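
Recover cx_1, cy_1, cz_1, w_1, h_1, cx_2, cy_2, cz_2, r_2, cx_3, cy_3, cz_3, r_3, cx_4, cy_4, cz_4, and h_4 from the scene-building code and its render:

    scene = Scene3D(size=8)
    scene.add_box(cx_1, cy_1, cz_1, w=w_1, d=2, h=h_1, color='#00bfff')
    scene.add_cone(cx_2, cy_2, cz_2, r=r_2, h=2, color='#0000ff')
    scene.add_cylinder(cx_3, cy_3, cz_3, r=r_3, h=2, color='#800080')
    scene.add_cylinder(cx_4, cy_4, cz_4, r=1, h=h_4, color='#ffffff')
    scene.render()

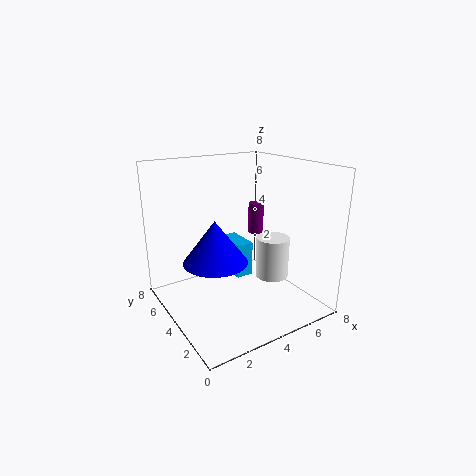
cx_1 = 4
cy_1 = 4
cz_1 = 1.5
w_1 = 1
h_1 = 2
cx_2 = 1.5
cy_2 = 2
cz_2 = 4
r_2 = 1.5
cx_3 = 7
cy_3 = 6.5
cz_3 = 3
r_3 = 0.5
cx_4 = 6.5
cy_4 = 4
cz_4 = 1
h_4 = 2.5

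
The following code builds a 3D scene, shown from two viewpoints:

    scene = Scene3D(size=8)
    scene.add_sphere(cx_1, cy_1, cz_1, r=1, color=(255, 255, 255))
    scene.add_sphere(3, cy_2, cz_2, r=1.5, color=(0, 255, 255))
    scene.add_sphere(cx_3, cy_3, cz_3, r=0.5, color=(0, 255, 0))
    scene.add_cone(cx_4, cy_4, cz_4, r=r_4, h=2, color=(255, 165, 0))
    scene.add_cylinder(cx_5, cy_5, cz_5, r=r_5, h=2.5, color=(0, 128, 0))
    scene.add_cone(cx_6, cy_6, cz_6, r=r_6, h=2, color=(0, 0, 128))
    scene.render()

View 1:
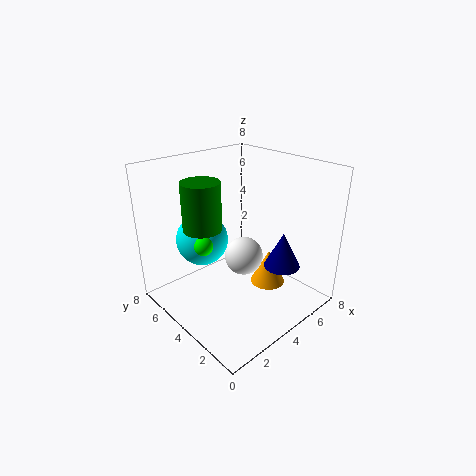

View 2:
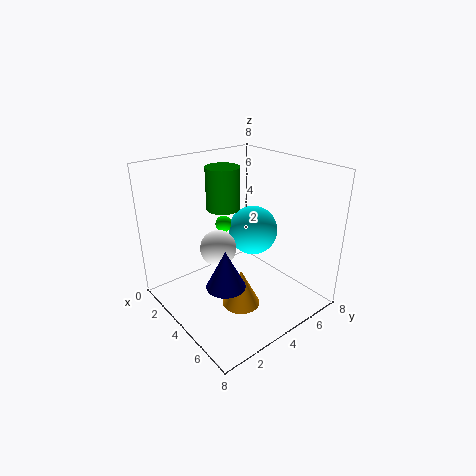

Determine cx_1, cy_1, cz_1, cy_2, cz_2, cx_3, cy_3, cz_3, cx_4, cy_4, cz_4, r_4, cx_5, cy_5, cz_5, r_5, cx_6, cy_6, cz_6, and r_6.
cx_1 = 3.5; cy_1 = 3; cz_1 = 3.5; cy_2 = 6; cz_2 = 3.5; cx_3 = 2; cy_3 = 4.5; cz_3 = 4; cx_4 = 5.5; cy_4 = 3; cz_4 = 1; r_4 = 1; cx_5 = 2; cy_5 = 4.5; cz_5 = 5; r_5 = 1; cx_6 = 5.5; cy_6 = 2; cz_6 = 2.5; r_6 = 1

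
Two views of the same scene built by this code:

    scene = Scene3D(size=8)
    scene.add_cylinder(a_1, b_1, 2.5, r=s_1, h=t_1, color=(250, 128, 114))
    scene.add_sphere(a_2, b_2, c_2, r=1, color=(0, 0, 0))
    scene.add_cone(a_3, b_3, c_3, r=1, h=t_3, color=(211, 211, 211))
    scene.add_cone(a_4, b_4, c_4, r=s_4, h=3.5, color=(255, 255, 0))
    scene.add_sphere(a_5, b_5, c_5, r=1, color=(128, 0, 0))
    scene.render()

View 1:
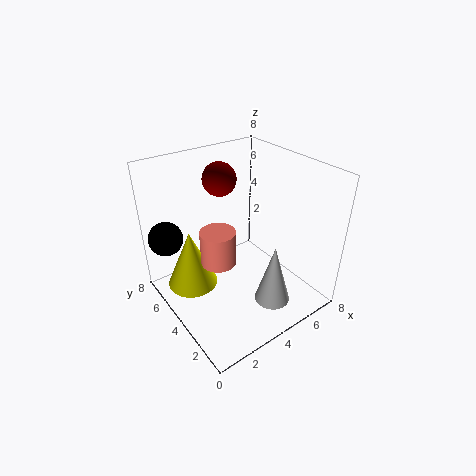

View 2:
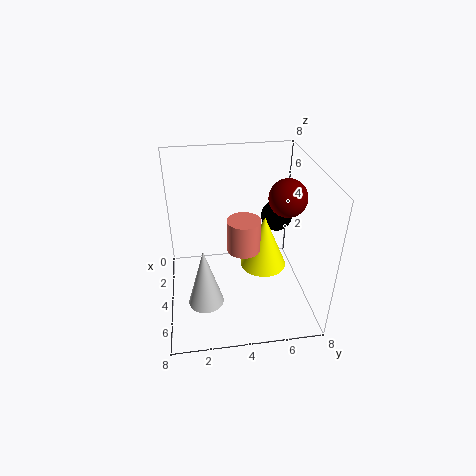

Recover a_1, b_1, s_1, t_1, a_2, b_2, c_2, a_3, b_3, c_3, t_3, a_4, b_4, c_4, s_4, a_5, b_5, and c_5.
a_1 = 3; b_1 = 4.5; s_1 = 1; t_1 = 2; a_2 = 1; b_2 = 7; c_2 = 3.5; a_3 = 5; b_3 = 2; c_3 = 0.5; t_3 = 3.5; a_4 = 2; b_4 = 6; c_4 = 0.5; s_4 = 1.5; a_5 = 4.5; b_5 = 6.5; c_5 = 6.5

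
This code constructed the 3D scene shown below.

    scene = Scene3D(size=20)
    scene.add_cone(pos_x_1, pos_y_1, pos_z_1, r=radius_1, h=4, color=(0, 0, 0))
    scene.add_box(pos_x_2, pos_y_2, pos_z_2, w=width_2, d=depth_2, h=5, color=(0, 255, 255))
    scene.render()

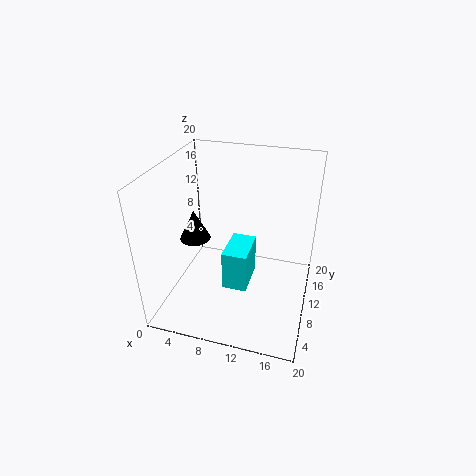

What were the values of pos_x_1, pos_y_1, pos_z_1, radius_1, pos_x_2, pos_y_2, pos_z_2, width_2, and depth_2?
pos_x_1 = 5
pos_y_1 = 7
pos_z_1 = 11
radius_1 = 2
pos_x_2 = 10
pos_y_2 = 3
pos_z_2 = 7
width_2 = 3
depth_2 = 5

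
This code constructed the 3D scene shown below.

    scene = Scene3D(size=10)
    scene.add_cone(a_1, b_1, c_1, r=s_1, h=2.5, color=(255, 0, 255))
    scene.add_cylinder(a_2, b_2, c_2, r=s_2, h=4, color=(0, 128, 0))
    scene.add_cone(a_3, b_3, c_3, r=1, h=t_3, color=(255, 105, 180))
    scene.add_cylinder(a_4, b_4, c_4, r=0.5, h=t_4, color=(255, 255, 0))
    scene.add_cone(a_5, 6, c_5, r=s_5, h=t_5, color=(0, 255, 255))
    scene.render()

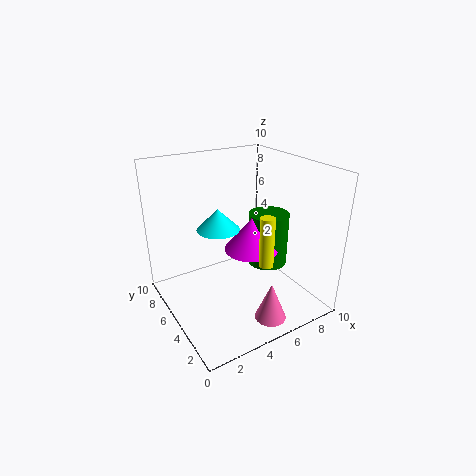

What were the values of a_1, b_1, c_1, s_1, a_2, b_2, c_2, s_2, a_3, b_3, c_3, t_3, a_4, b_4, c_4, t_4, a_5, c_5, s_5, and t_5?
a_1 = 6.5, b_1 = 5.5, c_1 = 3.5, s_1 = 2, a_2 = 8, b_2 = 5.5, c_2 = 2, s_2 = 1.5, a_3 = 5, b_3 = 1, c_3 = 1, t_3 = 2.5, a_4 = 6, b_4 = 3, c_4 = 3.5, t_4 = 3.5, a_5 = 4, c_5 = 5.5, s_5 = 1.5, t_5 = 1.5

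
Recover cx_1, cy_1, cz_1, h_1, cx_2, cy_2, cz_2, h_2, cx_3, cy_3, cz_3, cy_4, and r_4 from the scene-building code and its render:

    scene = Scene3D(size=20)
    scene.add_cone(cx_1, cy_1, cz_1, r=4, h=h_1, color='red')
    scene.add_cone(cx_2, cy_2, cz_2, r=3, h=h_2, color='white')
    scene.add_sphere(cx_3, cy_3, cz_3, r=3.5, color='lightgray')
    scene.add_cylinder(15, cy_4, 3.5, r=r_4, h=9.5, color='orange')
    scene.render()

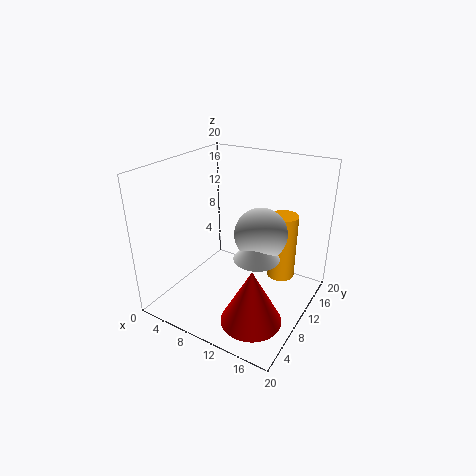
cx_1 = 15, cy_1 = 5, cz_1 = 1.5, h_1 = 7.5, cx_2 = 14, cy_2 = 8, cz_2 = 9, h_2 = 3.5, cx_3 = 13.5, cy_3 = 10, cz_3 = 11.5, cy_4 = 14, r_4 = 2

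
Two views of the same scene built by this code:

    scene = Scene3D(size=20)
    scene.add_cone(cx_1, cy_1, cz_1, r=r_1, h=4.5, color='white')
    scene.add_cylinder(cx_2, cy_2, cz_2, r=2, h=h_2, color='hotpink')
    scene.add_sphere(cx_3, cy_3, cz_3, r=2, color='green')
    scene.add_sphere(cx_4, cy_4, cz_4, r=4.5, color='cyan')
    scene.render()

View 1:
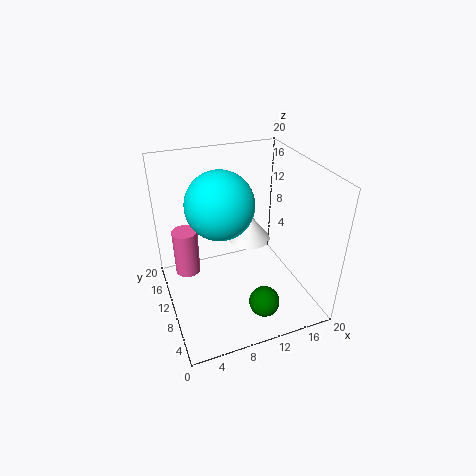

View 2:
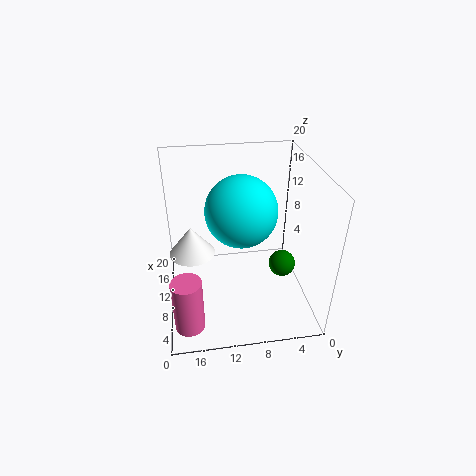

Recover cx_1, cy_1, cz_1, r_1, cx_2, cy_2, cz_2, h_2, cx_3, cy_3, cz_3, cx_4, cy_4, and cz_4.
cx_1 = 14.5; cy_1 = 16.5; cz_1 = 5; r_1 = 3.5; cx_2 = 4; cy_2 = 17.5; cz_2 = 0.5; h_2 = 7.5; cx_3 = 11; cy_3 = 3; cz_3 = 4; cx_4 = 7.5; cy_4 = 10; cz_4 = 15.5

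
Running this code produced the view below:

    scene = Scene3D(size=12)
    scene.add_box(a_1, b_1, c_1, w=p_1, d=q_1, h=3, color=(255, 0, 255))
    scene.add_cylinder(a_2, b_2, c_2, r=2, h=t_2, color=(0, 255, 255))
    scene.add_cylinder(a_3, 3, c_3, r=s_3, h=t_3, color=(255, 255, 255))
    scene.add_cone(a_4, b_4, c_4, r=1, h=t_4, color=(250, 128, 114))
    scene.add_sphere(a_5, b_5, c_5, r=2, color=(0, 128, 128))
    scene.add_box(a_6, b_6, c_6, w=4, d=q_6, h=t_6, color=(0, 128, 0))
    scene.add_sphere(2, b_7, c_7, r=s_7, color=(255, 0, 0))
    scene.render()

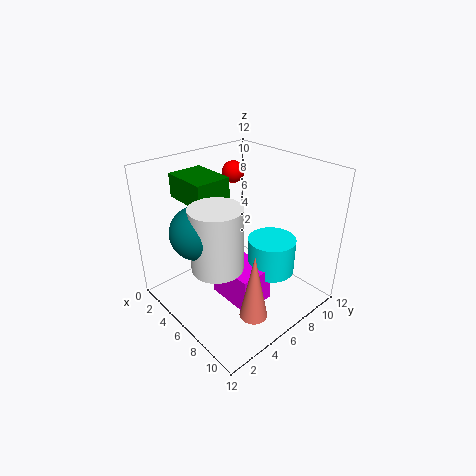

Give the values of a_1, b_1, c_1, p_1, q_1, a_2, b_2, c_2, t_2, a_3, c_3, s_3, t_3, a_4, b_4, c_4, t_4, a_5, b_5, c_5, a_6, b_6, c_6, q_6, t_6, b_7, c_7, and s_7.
a_1 = 5
b_1 = 4
c_1 = 1
p_1 = 4
q_1 = 3
a_2 = 8
b_2 = 8
c_2 = 3
t_2 = 3
a_3 = 7
c_3 = 5
s_3 = 2
t_3 = 5
a_4 = 11
b_4 = 3
c_4 = 3
t_4 = 5
a_5 = 6
b_5 = 2
c_5 = 8
a_6 = 1
b_6 = 3
c_6 = 9
q_6 = 3
t_6 = 2
b_7 = 9
c_7 = 10
s_7 = 1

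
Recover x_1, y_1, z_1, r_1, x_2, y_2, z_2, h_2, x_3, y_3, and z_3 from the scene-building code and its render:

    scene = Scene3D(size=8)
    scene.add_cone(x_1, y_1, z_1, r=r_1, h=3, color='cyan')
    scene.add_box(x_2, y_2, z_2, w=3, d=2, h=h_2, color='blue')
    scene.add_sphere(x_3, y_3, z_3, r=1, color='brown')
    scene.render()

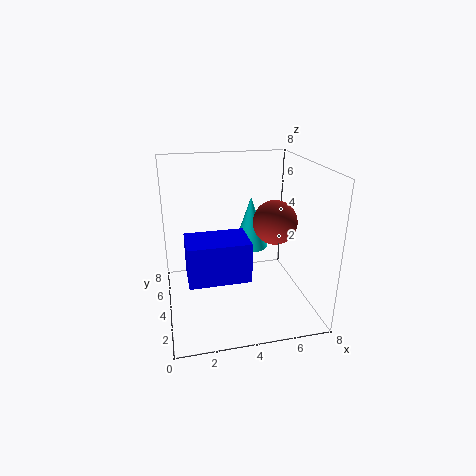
x_1 = 5, y_1 = 5, z_1 = 3, r_1 = 1, x_2 = 1, y_2 = 1, z_2 = 3, h_2 = 2, x_3 = 5, y_3 = 1, z_3 = 6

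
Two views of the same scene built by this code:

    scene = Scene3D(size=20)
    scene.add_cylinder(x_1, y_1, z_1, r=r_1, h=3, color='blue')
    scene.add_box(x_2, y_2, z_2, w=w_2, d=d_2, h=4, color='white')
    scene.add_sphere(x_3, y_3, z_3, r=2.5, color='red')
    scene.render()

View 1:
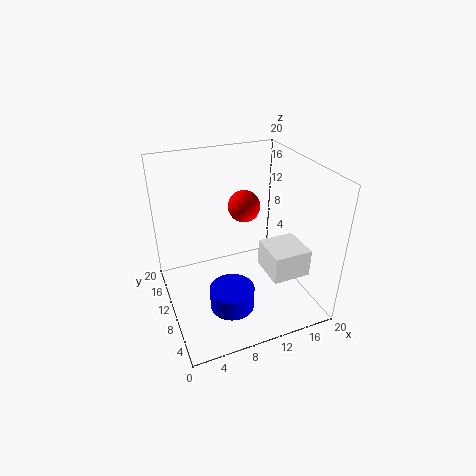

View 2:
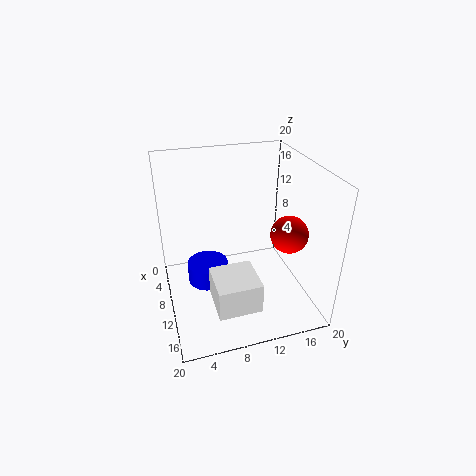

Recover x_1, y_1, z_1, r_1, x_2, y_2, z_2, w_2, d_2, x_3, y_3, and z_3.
x_1 = 7.5
y_1 = 6
z_1 = 2
r_1 = 3
x_2 = 13.5
y_2 = 5
z_2 = 4.5
w_2 = 5.5
d_2 = 5.5
x_3 = 13.5
y_3 = 16
z_3 = 11.5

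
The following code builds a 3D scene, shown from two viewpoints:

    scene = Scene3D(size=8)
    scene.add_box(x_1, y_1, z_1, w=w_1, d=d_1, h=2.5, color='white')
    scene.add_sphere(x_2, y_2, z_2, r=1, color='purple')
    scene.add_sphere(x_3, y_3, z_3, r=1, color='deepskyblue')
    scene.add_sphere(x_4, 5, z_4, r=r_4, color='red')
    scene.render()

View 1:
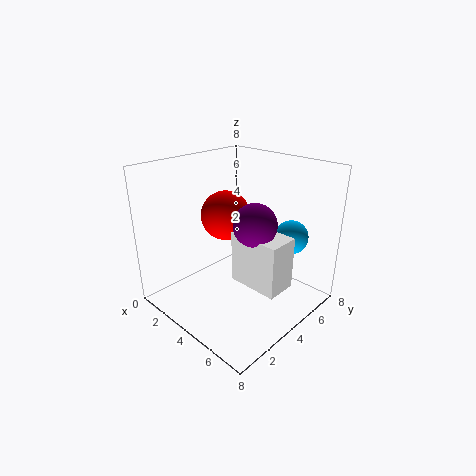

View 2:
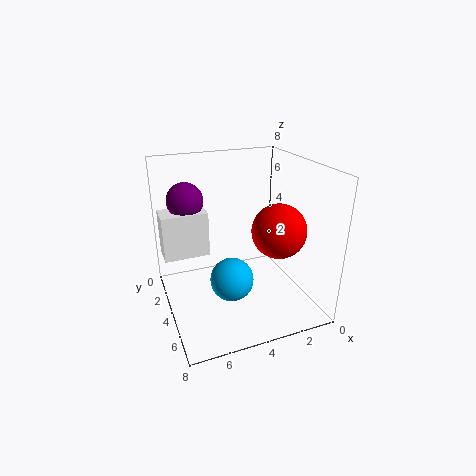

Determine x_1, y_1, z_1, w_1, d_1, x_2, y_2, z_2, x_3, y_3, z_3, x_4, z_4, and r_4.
x_1 = 5.5, y_1 = 2, z_1 = 3, w_1 = 2.5, d_1 = 1.5, x_2 = 6.5, y_2 = 2.5, z_2 = 6, x_3 = 5.5, y_3 = 7, z_3 = 3.5, x_4 = 2, z_4 = 4.5, r_4 = 1.5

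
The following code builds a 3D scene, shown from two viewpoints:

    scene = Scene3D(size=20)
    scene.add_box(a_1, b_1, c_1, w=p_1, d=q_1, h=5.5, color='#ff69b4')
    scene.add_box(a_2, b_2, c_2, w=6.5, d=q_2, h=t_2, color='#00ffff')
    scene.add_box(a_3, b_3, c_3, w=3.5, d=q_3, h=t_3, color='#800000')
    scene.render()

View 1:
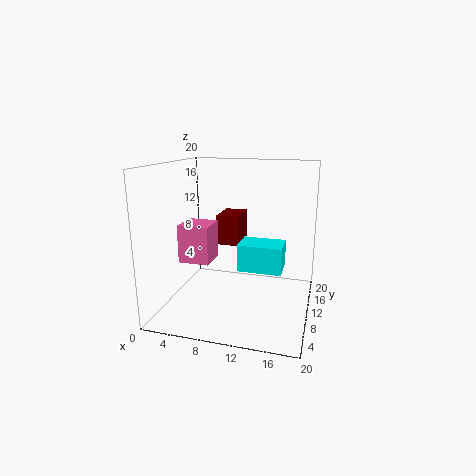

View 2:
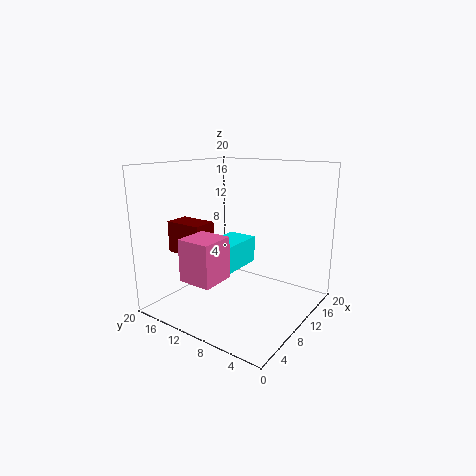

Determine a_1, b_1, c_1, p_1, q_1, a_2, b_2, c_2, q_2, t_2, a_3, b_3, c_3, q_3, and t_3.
a_1 = 1.5; b_1 = 8.5; c_1 = 6; p_1 = 4.5; q_1 = 4.5; a_2 = 9.5; b_2 = 11; c_2 = 4.5; q_2 = 4.5; t_2 = 4; a_3 = 5.5; b_3 = 13.5; c_3 = 7.5; q_3 = 5.5; t_3 = 4.5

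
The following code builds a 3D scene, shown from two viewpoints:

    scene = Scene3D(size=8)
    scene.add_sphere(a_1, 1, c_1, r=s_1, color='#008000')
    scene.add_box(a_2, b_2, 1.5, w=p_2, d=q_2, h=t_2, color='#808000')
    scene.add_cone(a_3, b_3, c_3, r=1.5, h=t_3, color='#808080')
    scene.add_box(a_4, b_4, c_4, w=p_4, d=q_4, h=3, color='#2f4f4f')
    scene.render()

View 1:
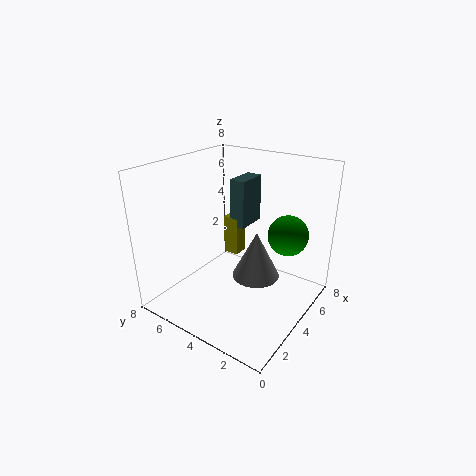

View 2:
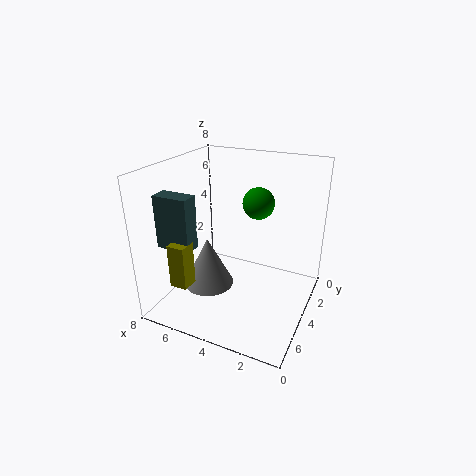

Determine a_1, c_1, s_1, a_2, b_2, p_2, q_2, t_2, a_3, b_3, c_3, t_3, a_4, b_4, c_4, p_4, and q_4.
a_1 = 4, c_1 = 5, s_1 = 1, a_2 = 6, b_2 = 5.5, p_2 = 1, q_2 = 1, t_2 = 2.5, a_3 = 6, b_3 = 4, c_3 = 0.5, t_3 = 3, a_4 = 6, b_4 = 5, c_4 = 3.5, p_4 = 2, q_4 = 1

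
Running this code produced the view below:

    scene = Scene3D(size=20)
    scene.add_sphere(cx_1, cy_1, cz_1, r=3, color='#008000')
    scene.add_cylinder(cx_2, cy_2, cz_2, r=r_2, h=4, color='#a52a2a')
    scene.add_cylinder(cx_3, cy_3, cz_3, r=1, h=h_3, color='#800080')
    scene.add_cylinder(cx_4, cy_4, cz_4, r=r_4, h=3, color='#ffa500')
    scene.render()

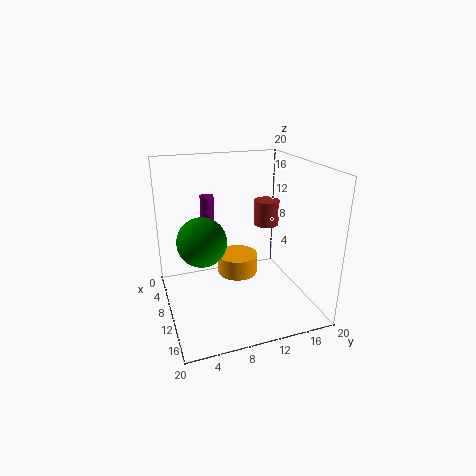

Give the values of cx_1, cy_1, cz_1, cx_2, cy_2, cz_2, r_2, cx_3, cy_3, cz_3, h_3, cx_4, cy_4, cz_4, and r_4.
cx_1 = 14; cy_1 = 4; cz_1 = 12; cx_2 = 4; cy_2 = 17; cz_2 = 9; r_2 = 2; cx_3 = 5; cy_3 = 7; cz_3 = 7; h_3 = 8; cx_4 = 7; cy_4 = 11; cz_4 = 3; r_4 = 3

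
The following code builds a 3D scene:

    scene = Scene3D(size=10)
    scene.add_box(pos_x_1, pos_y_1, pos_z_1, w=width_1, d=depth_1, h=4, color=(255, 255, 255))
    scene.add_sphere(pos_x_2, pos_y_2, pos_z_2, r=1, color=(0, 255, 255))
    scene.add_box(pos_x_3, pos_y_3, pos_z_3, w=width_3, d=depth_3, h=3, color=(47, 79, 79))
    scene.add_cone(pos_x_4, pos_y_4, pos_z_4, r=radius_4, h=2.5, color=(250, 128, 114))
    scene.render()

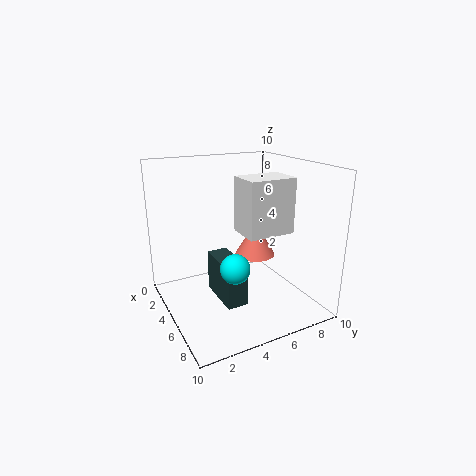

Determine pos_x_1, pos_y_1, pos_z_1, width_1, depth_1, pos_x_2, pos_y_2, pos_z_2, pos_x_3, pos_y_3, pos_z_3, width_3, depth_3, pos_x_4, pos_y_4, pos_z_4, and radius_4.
pos_x_1 = 3.5; pos_y_1 = 5.5; pos_z_1 = 5; width_1 = 2.5; depth_1 = 3.5; pos_x_2 = 6.5; pos_y_2 = 4; pos_z_2 = 3.5; pos_x_3 = 3; pos_y_3 = 3.5; pos_z_3 = 0.5; width_3 = 3.5; depth_3 = 1.5; pos_x_4 = 4; pos_y_4 = 7; pos_z_4 = 3; radius_4 = 1.5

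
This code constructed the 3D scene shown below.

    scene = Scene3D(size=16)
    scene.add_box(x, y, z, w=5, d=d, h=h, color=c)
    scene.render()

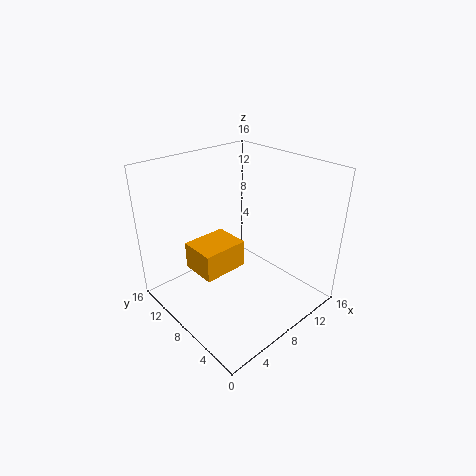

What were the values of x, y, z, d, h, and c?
x = 3; y = 7; z = 5; d = 4; h = 3; c = 'orange'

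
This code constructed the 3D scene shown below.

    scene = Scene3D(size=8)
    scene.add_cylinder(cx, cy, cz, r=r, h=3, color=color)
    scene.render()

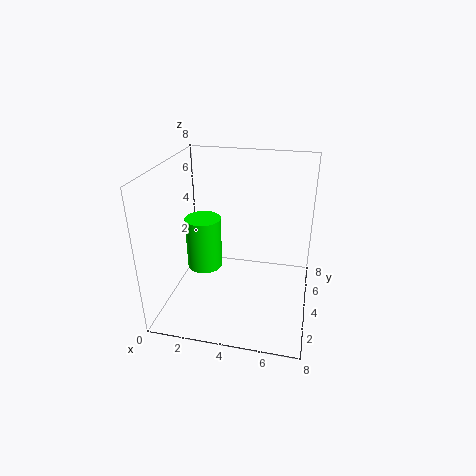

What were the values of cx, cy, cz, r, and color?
cx = 2, cy = 4, cz = 2, r = 1, color = 'lime'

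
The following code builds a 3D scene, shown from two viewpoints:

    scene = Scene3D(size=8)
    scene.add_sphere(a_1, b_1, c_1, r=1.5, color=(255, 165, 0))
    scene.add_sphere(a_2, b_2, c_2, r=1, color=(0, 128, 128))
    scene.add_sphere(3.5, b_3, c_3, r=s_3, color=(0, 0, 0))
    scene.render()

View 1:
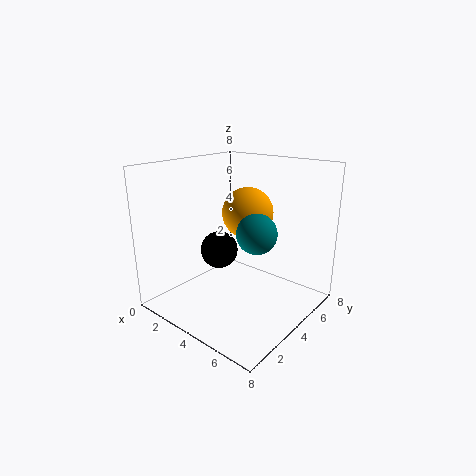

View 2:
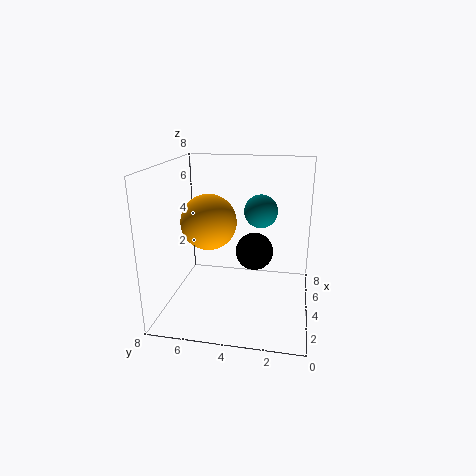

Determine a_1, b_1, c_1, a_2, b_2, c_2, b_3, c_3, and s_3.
a_1 = 3.5
b_1 = 5.5
c_1 = 5
a_2 = 6
b_2 = 3
c_2 = 5
b_3 = 3
c_3 = 3.5
s_3 = 1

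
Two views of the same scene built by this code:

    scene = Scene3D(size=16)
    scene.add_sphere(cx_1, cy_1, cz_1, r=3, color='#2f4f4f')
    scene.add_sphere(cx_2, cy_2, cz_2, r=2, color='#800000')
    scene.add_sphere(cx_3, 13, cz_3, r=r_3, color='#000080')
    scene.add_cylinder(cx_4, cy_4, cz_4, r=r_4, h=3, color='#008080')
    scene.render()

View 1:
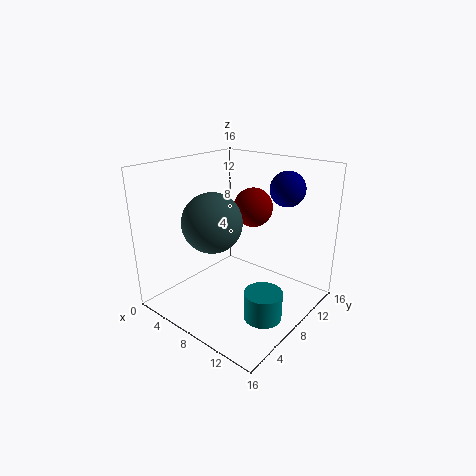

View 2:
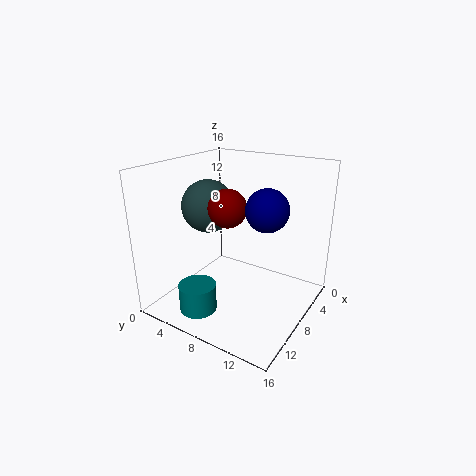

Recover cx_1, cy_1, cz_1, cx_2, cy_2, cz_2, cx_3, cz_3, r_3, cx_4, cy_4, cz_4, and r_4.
cx_1 = 8
cy_1 = 4
cz_1 = 11
cx_2 = 10
cy_2 = 8
cz_2 = 12
cx_3 = 11
cz_3 = 13
r_3 = 2
cx_4 = 13
cy_4 = 6
cz_4 = 1
r_4 = 2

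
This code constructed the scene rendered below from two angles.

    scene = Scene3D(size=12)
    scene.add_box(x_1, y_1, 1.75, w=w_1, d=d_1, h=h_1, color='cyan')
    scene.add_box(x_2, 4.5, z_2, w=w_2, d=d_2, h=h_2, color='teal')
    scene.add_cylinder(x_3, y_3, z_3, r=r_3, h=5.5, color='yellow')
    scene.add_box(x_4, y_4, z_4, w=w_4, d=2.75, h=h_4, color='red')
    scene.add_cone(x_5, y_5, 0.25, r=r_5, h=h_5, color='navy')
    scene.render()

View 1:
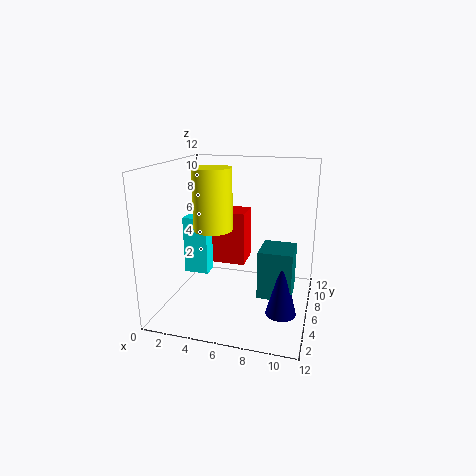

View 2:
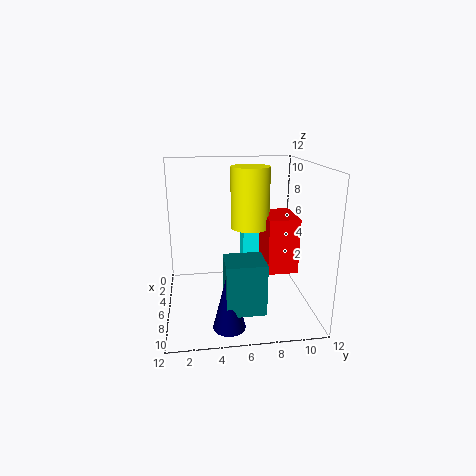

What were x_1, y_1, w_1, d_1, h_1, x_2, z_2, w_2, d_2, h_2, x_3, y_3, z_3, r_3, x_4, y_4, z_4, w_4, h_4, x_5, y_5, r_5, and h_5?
x_1 = 0.5, y_1 = 7, w_1 = 2.25, d_1 = 1.5, h_1 = 5.25, x_2 = 8, z_2 = 1.5, w_2 = 2.75, d_2 = 3, h_2 = 4, x_3 = 3.25, y_3 = 7.5, z_3 = 6, r_3 = 1.75, x_4 = 1.75, y_4 = 8.75, z_4 = 2.25, w_4 = 4, h_4 = 5, x_5 = 10, y_5 = 4.75, r_5 = 1.25, h_5 = 5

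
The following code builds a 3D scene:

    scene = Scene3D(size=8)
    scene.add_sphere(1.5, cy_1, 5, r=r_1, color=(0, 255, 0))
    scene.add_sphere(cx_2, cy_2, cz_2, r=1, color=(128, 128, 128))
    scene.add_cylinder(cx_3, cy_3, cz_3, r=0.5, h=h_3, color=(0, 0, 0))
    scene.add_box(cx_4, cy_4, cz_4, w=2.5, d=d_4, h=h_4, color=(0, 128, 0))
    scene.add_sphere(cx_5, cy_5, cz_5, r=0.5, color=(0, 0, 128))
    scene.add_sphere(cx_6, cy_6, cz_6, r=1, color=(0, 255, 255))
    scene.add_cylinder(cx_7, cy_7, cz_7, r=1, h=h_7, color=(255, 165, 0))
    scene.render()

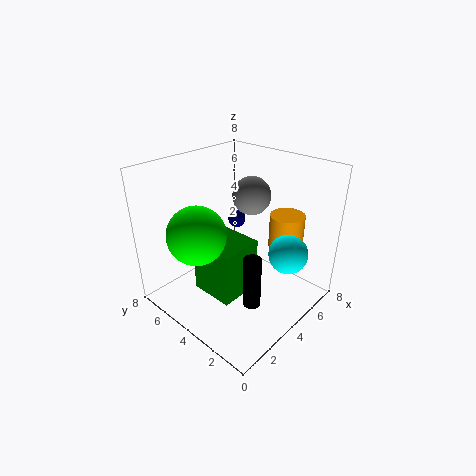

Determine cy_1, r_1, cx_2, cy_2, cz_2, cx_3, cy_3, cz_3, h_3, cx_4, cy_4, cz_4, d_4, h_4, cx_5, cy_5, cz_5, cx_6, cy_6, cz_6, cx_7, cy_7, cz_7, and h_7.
cy_1 = 4.5, r_1 = 1.5, cx_2 = 4.5, cy_2 = 3.5, cz_2 = 6.5, cx_3 = 3.5, cy_3 = 2.5, cz_3 = 0.5, h_3 = 3, cx_4 = 2, cy_4 = 3, cz_4 = 1, d_4 = 2.5, h_4 = 3, cx_5 = 5, cy_5 = 5, cz_5 = 4.5, cx_6 = 4.5, cy_6 = 1, cz_6 = 4, cx_7 = 6.5, cy_7 = 2.5, cz_7 = 3, h_7 = 2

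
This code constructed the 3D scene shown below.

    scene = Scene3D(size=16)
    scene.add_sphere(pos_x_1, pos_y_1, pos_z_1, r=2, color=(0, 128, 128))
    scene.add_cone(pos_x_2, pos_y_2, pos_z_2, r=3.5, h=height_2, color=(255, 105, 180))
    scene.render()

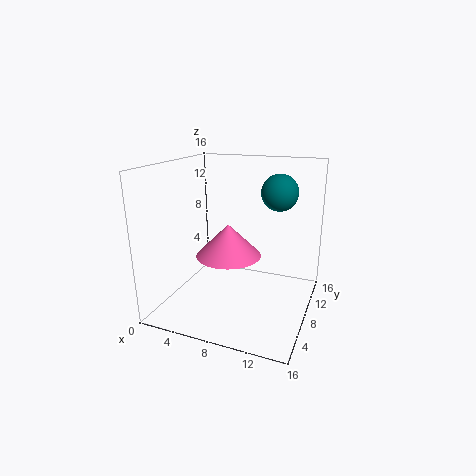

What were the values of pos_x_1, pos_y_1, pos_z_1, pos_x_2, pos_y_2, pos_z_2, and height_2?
pos_x_1 = 12; pos_y_1 = 10; pos_z_1 = 13; pos_x_2 = 7.5; pos_y_2 = 6.5; pos_z_2 = 6.5; height_2 = 3.5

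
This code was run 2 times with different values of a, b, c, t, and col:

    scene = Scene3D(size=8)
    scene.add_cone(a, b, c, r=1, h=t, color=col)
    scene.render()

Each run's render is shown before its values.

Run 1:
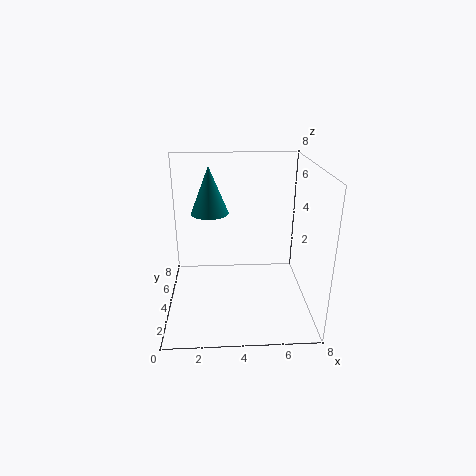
a = 2.5
b = 4
c = 5.5
t = 2.5
col = 'teal'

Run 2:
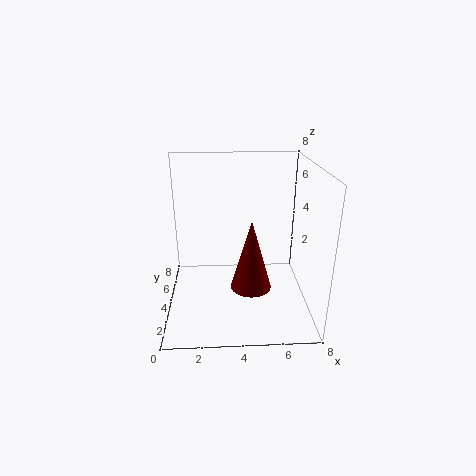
a = 4.5
b = 1.5
c = 2.5
t = 3.5
col = 'maroon'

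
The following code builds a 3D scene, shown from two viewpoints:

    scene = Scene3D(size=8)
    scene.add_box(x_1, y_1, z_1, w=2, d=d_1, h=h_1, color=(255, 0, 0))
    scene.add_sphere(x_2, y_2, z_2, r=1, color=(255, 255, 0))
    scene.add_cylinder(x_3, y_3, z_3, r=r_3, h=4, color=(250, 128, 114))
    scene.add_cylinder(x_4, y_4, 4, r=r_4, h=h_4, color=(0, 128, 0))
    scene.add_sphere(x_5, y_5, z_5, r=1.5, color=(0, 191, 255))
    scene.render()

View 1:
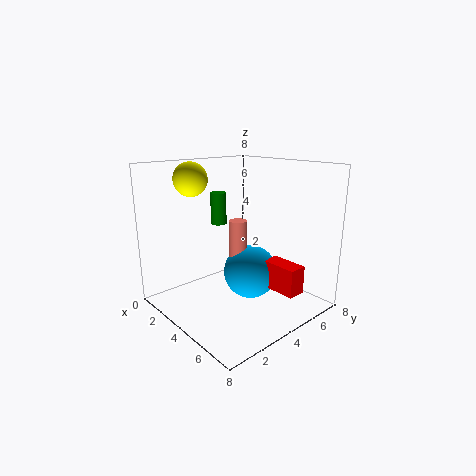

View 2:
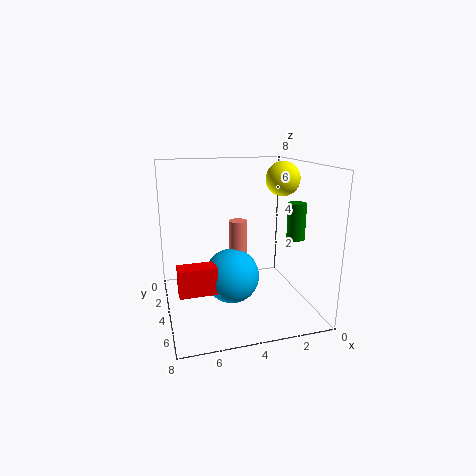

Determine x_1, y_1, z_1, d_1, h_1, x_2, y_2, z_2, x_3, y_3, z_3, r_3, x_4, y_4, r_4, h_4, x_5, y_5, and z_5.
x_1 = 5.5, y_1 = 4.5, z_1 = 1.5, d_1 = 1, h_1 = 1.5, x_2 = 1, y_2 = 3, z_2 = 7, x_3 = 4, y_3 = 4, z_3 = 1, r_3 = 0.5, x_4 = 1, y_4 = 5, r_4 = 0.5, h_4 = 2, x_5 = 4.5, y_5 = 4.5, z_5 = 2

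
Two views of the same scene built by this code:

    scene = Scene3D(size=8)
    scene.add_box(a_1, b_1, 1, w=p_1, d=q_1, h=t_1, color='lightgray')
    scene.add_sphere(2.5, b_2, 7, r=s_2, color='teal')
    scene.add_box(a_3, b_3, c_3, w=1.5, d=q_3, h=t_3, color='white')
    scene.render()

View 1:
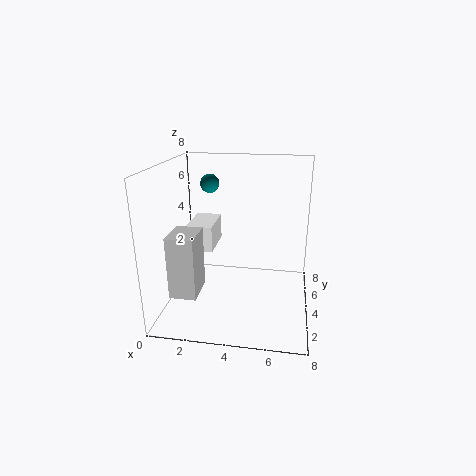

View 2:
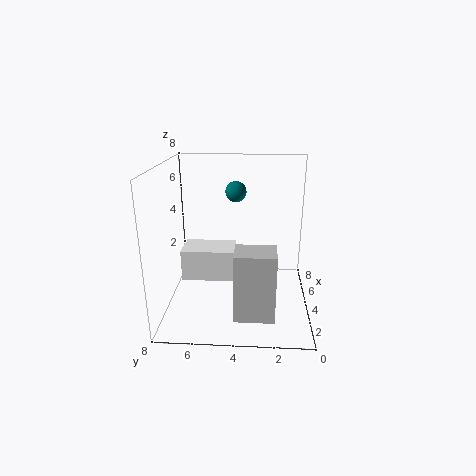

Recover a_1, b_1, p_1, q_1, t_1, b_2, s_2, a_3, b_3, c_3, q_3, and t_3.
a_1 = 0.5; b_1 = 2; p_1 = 1.5; q_1 = 2; t_1 = 3.5; b_2 = 4; s_2 = 0.5; a_3 = 1; b_3 = 4; c_3 = 3; q_3 = 2.5; t_3 = 1.5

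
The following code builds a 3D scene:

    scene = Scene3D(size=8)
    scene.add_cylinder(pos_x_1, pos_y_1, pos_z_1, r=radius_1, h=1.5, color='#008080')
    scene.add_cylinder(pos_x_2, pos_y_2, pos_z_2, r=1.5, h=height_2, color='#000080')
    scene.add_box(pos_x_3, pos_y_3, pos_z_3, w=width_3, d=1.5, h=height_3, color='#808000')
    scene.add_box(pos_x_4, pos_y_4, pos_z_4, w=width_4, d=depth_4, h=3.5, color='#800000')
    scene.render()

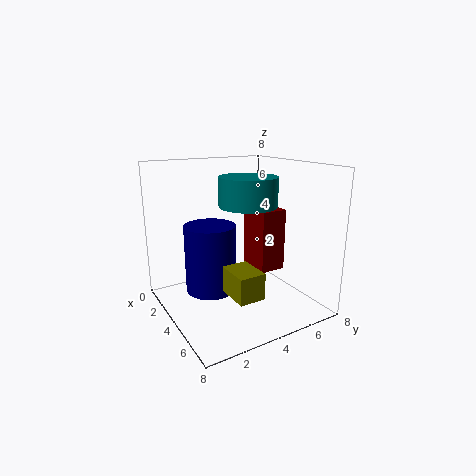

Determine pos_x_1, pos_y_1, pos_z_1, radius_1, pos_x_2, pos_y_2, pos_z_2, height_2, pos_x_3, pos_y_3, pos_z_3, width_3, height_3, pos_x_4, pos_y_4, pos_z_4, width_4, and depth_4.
pos_x_1 = 5
pos_y_1 = 4
pos_z_1 = 6
radius_1 = 1.5
pos_x_2 = 2.5
pos_y_2 = 3
pos_z_2 = 0.5
height_2 = 4
pos_x_3 = 4
pos_y_3 = 3
pos_z_3 = 1
width_3 = 2
height_3 = 1.5
pos_x_4 = 3
pos_y_4 = 5
pos_z_4 = 2
width_4 = 2
depth_4 = 1.5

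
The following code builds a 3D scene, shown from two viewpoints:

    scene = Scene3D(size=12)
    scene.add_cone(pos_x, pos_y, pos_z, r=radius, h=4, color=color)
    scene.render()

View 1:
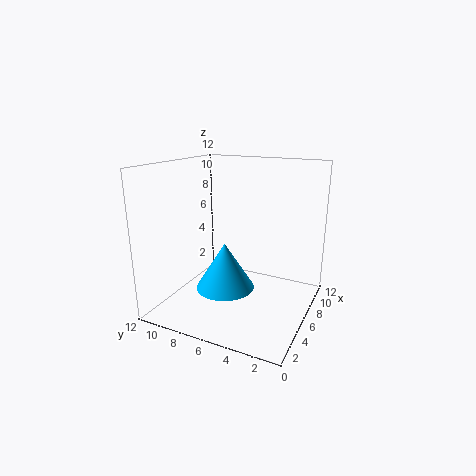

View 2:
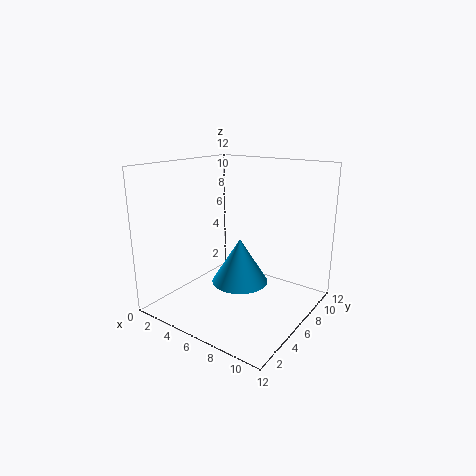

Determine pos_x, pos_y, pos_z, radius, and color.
pos_x = 5.5
pos_y = 7
pos_z = 1.5
radius = 2.5
color = 'deepskyblue'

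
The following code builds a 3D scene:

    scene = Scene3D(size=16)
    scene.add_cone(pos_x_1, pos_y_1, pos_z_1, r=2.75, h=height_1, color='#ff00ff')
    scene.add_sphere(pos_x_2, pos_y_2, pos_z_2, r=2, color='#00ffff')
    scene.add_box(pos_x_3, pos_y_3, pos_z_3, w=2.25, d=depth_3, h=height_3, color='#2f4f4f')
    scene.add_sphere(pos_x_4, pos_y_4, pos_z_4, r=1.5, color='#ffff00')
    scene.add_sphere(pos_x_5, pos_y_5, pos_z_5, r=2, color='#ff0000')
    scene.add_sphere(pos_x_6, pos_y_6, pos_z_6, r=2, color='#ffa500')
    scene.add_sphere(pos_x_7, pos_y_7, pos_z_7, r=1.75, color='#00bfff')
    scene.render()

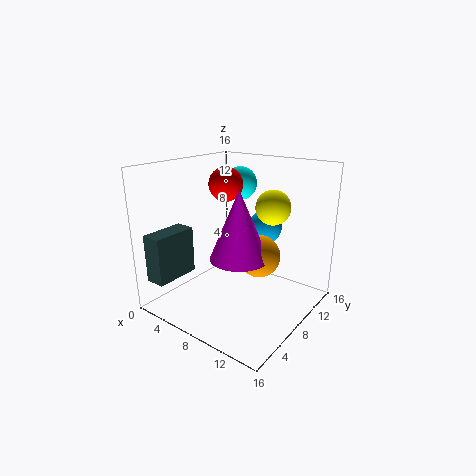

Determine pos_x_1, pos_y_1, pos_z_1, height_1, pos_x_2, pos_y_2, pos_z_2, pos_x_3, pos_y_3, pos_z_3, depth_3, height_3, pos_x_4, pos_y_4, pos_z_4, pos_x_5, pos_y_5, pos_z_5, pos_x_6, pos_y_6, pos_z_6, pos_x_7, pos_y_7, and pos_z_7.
pos_x_1 = 11.5, pos_y_1 = 3.5, pos_z_1 = 8.25, height_1 = 6.5, pos_x_2 = 5, pos_y_2 = 12.5, pos_z_2 = 13, pos_x_3 = 1.25, pos_y_3 = 0.5, pos_z_3 = 3.75, depth_3 = 5, height_3 = 5.25, pos_x_4 = 14.5, pos_y_4 = 4.25, pos_z_4 = 13.5, pos_x_5 = 4.75, pos_y_5 = 10, pos_z_5 = 13.25, pos_x_6 = 12.75, pos_y_6 = 5, pos_z_6 = 8.25, pos_x_7 = 11, pos_y_7 = 8.75, pos_z_7 = 9.75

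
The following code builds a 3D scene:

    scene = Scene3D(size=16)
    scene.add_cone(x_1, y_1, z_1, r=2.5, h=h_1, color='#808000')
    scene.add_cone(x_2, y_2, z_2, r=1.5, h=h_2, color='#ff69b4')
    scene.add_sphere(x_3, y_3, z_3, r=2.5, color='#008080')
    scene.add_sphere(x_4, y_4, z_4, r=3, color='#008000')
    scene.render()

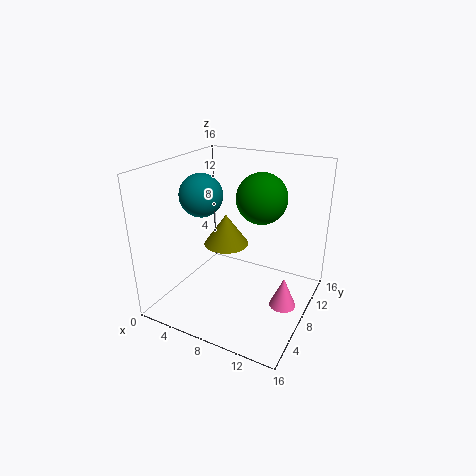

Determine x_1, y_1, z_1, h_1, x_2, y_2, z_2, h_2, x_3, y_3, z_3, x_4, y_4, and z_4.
x_1 = 6.5, y_1 = 8, z_1 = 7, h_1 = 3.5, x_2 = 13.5, y_2 = 8.5, z_2 = 0.5, h_2 = 3.5, x_3 = 3, y_3 = 8.5, z_3 = 12, x_4 = 9, y_4 = 12, z_4 = 11.5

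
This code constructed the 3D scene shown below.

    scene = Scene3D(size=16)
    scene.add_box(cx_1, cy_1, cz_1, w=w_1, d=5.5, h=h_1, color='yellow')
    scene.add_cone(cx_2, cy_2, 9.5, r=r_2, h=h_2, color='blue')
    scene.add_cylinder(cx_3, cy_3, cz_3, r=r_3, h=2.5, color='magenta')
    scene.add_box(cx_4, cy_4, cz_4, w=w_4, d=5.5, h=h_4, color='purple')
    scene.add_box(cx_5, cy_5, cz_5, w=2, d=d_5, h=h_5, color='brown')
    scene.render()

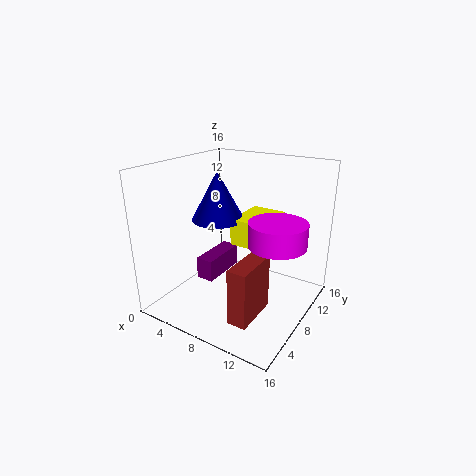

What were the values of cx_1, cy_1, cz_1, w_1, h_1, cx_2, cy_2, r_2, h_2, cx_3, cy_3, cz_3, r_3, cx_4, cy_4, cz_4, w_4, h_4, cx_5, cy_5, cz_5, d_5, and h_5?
cx_1 = 7; cy_1 = 8; cz_1 = 7; w_1 = 4; h_1 = 3; cx_2 = 5; cy_2 = 8.5; r_2 = 3; h_2 = 5.5; cx_3 = 13; cy_3 = 7.5; cz_3 = 8.5; r_3 = 3; cx_4 = 4; cy_4 = 5.5; cz_4 = 3; w_4 = 2; h_4 = 2.5; cx_5 = 10.5; cy_5 = 2; cz_5 = 1.5; d_5 = 5; h_5 = 6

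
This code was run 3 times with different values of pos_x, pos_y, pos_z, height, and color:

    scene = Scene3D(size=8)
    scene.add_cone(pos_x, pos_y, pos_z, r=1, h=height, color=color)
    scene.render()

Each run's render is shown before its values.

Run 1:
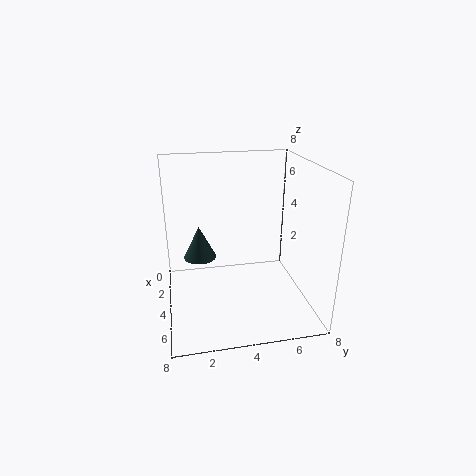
pos_x = 2
pos_y = 2
pos_z = 2
height = 2
color = 'darkslategray'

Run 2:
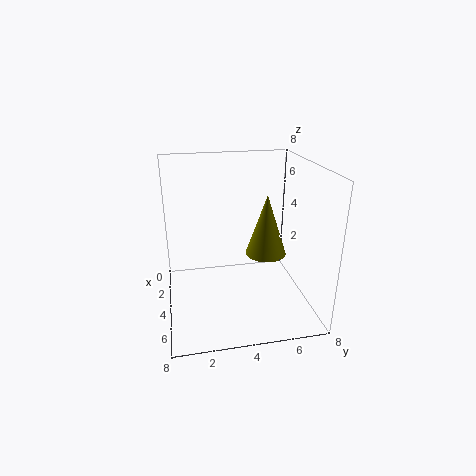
pos_x = 6
pos_y = 5
pos_z = 4
height = 3
color = 'olive'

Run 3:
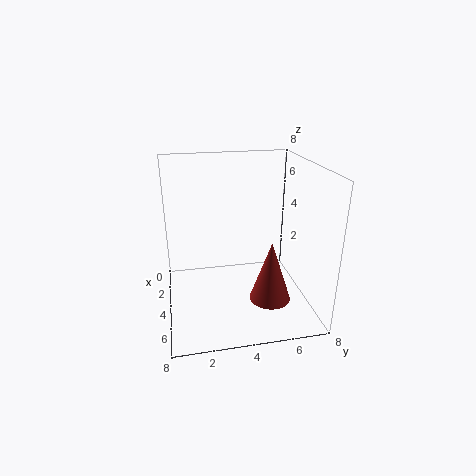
pos_x = 7
pos_y = 5
pos_z = 2
height = 3
color = 'brown'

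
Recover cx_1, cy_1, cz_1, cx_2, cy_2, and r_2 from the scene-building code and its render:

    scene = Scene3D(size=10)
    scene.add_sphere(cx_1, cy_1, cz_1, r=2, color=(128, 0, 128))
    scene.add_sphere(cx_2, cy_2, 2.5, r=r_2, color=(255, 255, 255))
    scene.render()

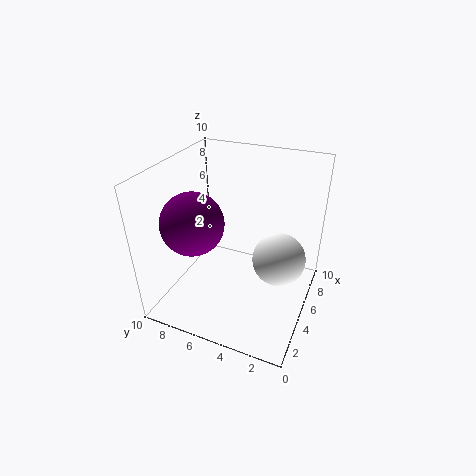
cx_1 = 2.5; cy_1 = 7; cz_1 = 7; cx_2 = 7; cy_2 = 2.5; r_2 = 2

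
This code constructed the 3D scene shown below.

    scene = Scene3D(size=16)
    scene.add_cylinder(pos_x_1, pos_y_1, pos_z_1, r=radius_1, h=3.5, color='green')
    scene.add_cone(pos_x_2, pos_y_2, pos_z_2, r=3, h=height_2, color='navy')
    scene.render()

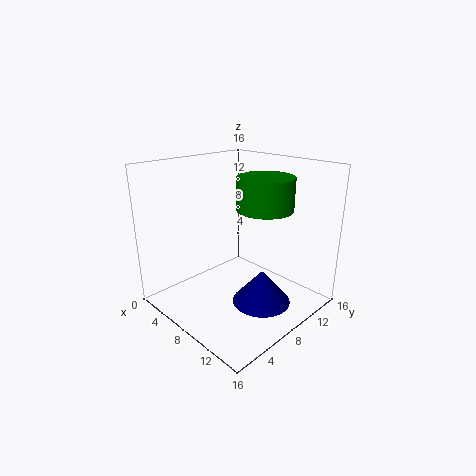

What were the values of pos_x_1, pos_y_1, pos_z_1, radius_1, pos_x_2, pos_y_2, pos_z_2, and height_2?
pos_x_1 = 10.5
pos_y_1 = 9.5
pos_z_1 = 11.5
radius_1 = 3
pos_x_2 = 12.5
pos_y_2 = 7
pos_z_2 = 2.5
height_2 = 3.5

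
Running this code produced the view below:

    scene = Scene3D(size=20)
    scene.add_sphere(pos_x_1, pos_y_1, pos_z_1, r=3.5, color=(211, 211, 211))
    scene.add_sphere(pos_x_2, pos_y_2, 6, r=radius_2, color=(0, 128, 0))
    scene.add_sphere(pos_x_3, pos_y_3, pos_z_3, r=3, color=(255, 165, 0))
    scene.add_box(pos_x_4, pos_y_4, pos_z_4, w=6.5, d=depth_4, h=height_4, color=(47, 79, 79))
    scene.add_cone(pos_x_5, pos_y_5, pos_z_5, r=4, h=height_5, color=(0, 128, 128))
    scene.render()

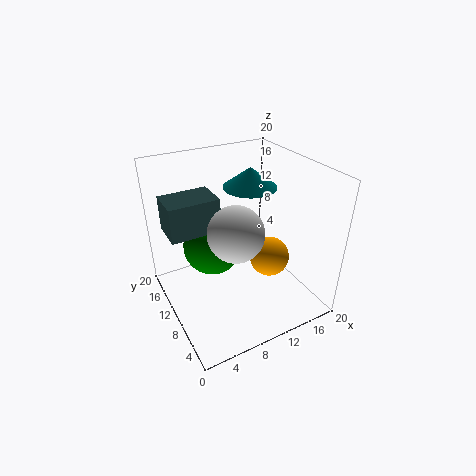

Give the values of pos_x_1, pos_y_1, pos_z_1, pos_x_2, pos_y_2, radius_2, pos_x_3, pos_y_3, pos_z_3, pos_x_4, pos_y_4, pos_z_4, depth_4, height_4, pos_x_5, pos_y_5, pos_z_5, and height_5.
pos_x_1 = 7.5; pos_y_1 = 6; pos_z_1 = 13.5; pos_x_2 = 8.5; pos_y_2 = 15.5; radius_2 = 4.5; pos_x_3 = 15.5; pos_y_3 = 10; pos_z_3 = 5; pos_x_4 = 0.5; pos_y_4 = 9; pos_z_4 = 12.5; depth_4 = 4.5; height_4 = 4.5; pos_x_5 = 14.5; pos_y_5 = 14.5; pos_z_5 = 15; height_5 = 3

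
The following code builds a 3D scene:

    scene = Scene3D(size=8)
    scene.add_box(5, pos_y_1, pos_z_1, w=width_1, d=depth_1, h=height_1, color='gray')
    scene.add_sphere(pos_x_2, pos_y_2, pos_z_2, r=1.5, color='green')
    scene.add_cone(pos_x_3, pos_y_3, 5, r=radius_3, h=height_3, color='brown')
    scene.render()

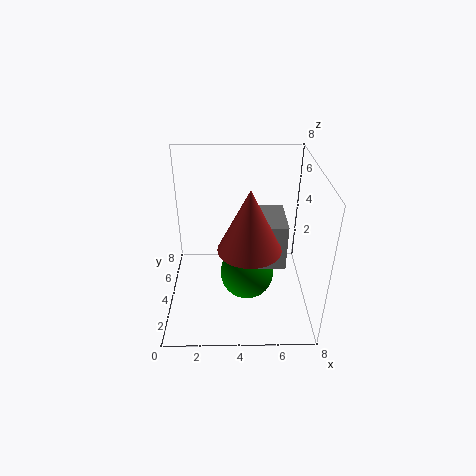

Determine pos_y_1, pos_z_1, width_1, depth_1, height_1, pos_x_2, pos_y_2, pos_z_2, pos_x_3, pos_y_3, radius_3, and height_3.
pos_y_1 = 2.5; pos_z_1 = 3; width_1 = 1.5; depth_1 = 2.5; height_1 = 2.5; pos_x_2 = 4.5; pos_y_2 = 3.5; pos_z_2 = 2; pos_x_3 = 4.5; pos_y_3 = 1.5; radius_3 = 1.5; height_3 = 3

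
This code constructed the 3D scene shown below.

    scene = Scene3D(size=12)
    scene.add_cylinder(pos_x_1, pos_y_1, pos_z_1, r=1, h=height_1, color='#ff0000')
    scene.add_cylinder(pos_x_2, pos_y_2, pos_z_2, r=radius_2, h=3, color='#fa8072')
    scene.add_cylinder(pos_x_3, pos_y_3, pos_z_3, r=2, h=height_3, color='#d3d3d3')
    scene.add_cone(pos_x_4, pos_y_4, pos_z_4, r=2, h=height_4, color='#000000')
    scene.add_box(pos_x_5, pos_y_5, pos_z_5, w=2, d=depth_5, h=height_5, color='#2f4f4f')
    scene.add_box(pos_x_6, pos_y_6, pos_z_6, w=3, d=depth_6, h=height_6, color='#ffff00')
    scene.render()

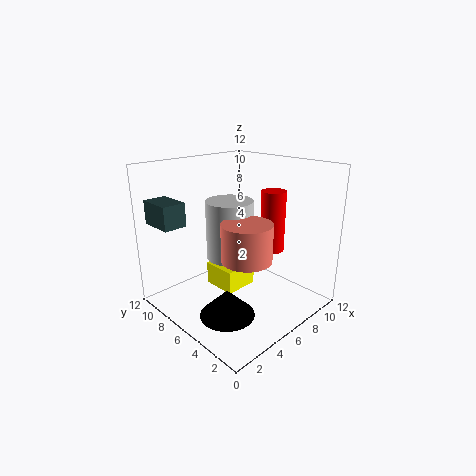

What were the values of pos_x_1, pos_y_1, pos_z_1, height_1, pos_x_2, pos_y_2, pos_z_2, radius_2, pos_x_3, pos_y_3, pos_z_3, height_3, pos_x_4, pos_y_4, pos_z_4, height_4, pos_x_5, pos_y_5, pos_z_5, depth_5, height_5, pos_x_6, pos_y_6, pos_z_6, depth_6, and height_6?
pos_x_1 = 8; pos_y_1 = 4; pos_z_1 = 5; height_1 = 5; pos_x_2 = 5; pos_y_2 = 4; pos_z_2 = 5; radius_2 = 2; pos_x_3 = 6; pos_y_3 = 7; pos_z_3 = 4; height_3 = 5; pos_x_4 = 2; pos_y_4 = 3; pos_z_4 = 2; height_4 = 2; pos_x_5 = 1; pos_y_5 = 9; pos_z_5 = 7; depth_5 = 3; height_5 = 2; pos_x_6 = 5; pos_y_6 = 6; pos_z_6 = 1; depth_6 = 3; height_6 = 2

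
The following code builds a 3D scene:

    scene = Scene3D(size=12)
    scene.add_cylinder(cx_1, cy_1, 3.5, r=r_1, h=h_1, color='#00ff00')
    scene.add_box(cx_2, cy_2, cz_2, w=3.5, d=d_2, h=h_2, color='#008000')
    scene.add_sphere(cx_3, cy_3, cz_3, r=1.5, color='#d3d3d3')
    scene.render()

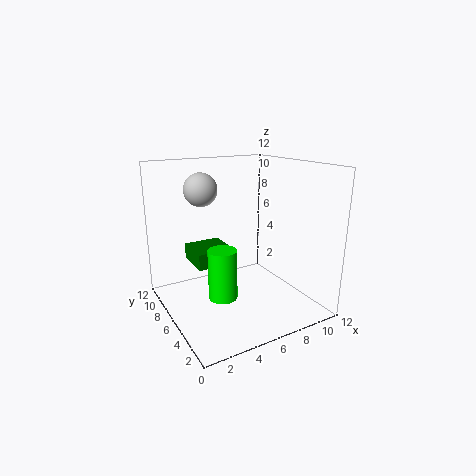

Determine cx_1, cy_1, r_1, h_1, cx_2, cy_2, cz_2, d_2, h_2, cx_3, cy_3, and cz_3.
cx_1 = 2.5, cy_1 = 2, r_1 = 1, h_1 = 3.5, cx_2 = 3.5, cy_2 = 8.5, cz_2 = 2.5, d_2 = 3.5, h_2 = 1.5, cx_3 = 4.5, cy_3 = 10, cz_3 = 9.5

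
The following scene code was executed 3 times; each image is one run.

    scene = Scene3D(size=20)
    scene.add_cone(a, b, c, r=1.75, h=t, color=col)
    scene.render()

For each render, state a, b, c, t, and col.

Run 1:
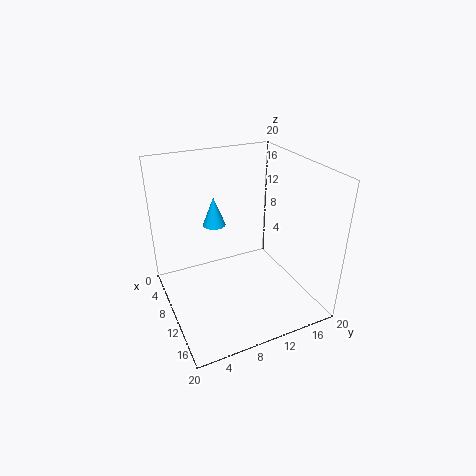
a = 3.5
b = 9
c = 9.25
t = 4.5
col = 'deepskyblue'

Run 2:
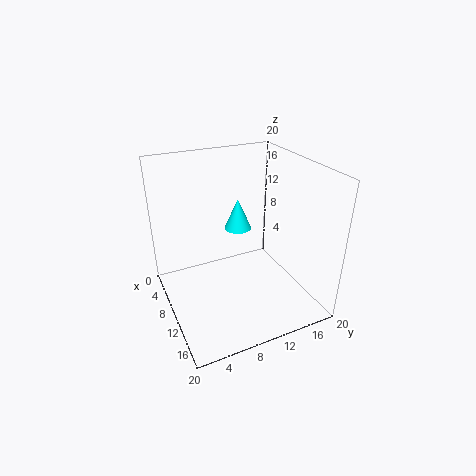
a = 11
b = 9.5
c = 12.25
t = 4
col = 'cyan'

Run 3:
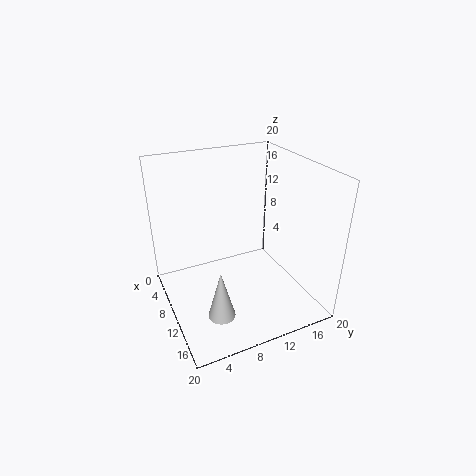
a = 15.75
b = 5
c = 2.75
t = 6.5
col = 'lightgray'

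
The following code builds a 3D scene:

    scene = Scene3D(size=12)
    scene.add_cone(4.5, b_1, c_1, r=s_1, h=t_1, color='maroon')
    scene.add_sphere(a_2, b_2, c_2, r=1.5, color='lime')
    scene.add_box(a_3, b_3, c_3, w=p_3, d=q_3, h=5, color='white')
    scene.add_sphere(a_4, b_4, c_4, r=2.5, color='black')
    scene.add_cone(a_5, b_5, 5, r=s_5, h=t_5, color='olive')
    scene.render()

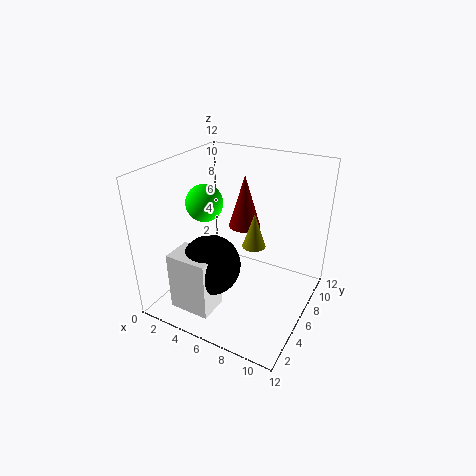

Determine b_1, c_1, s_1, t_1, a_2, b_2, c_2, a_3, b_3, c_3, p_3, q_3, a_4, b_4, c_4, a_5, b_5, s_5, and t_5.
b_1 = 10, c_1 = 5, s_1 = 1.5, t_1 = 5, a_2 = 3.5, b_2 = 5, c_2 = 9, a_3 = 2, b_3 = 1.5, c_3 = 0.5, p_3 = 3.5, q_3 = 2.5, a_4 = 4.5, b_4 = 4, c_4 = 4, a_5 = 7, b_5 = 7, s_5 = 1, t_5 = 3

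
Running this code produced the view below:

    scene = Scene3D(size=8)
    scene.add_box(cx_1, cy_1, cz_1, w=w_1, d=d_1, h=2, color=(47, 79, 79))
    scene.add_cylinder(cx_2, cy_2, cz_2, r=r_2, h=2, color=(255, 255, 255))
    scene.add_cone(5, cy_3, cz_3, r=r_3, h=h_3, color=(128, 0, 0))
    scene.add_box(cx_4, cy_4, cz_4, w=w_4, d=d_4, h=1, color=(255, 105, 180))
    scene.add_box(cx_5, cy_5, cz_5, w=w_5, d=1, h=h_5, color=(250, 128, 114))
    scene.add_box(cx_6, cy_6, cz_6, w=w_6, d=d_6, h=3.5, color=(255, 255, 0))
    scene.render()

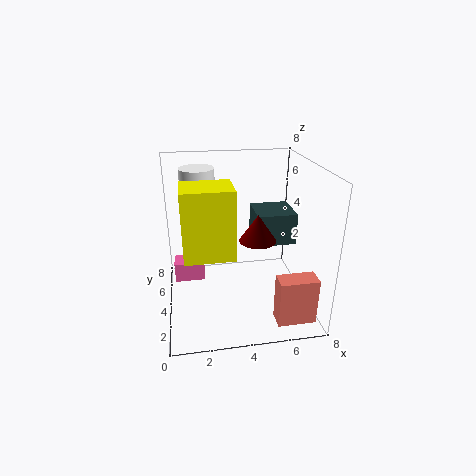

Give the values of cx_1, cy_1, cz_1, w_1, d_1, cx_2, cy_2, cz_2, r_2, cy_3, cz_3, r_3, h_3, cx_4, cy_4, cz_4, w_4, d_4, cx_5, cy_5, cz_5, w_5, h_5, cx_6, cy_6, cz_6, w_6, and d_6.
cx_1 = 5.5, cy_1 = 5.5, cz_1 = 2.5, w_1 = 2.5, d_1 = 2.5, cx_2 = 2, cy_2 = 6, cz_2 = 5.5, r_2 = 1, cy_3 = 3.5, cz_3 = 4, r_3 = 1, h_3 = 1.5, cx_4 = 0.5, cy_4 = 2.5, cz_4 = 2.5, w_4 = 1.5, d_4 = 1, cx_5 = 5.5, cy_5 = 0.5, cz_5 = 0.5, w_5 = 2, h_5 = 2.5, cx_6 = 1, cy_6 = 1.5, cz_6 = 4, w_6 = 2.5, d_6 = 2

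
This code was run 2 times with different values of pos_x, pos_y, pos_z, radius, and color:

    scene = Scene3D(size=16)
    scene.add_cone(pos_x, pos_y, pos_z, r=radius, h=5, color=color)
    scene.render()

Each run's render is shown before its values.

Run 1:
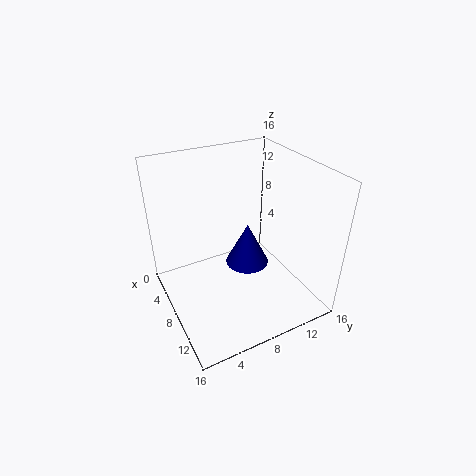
pos_x = 7.5, pos_y = 9.5, pos_z = 4, radius = 2.5, color = 'navy'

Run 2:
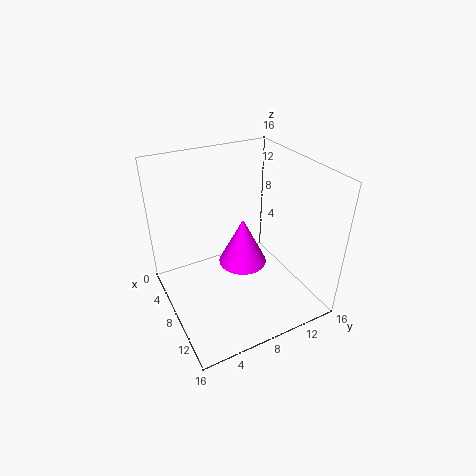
pos_x = 10, pos_y = 7.5, pos_z = 6.5, radius = 2.5, color = 'magenta'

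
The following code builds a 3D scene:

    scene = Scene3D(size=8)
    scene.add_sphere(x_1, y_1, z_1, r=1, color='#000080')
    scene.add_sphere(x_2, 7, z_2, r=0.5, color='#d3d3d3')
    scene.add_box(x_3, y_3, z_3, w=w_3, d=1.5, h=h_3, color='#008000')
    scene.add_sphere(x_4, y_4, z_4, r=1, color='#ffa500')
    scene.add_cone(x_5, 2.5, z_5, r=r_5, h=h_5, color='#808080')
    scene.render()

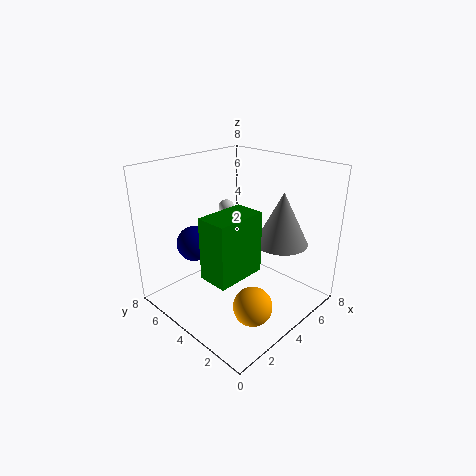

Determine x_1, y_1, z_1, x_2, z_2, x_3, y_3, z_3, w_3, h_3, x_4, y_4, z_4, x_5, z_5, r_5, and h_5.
x_1 = 2.5; y_1 = 6; z_1 = 3.5; x_2 = 6; z_2 = 4.5; x_3 = 0.5; y_3 = 1.5; z_3 = 3.5; w_3 = 2.5; h_3 = 3; x_4 = 2.5; y_4 = 1.5; z_4 = 1.5; x_5 = 6; z_5 = 3.5; r_5 = 1.5; h_5 = 3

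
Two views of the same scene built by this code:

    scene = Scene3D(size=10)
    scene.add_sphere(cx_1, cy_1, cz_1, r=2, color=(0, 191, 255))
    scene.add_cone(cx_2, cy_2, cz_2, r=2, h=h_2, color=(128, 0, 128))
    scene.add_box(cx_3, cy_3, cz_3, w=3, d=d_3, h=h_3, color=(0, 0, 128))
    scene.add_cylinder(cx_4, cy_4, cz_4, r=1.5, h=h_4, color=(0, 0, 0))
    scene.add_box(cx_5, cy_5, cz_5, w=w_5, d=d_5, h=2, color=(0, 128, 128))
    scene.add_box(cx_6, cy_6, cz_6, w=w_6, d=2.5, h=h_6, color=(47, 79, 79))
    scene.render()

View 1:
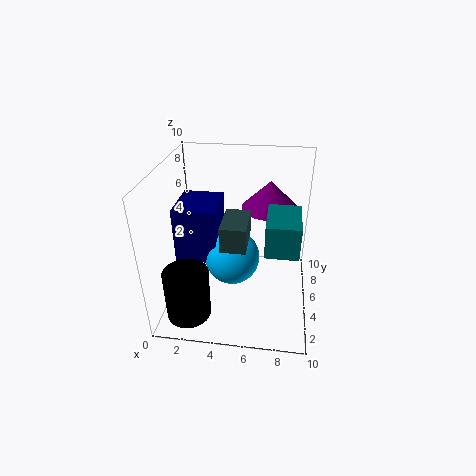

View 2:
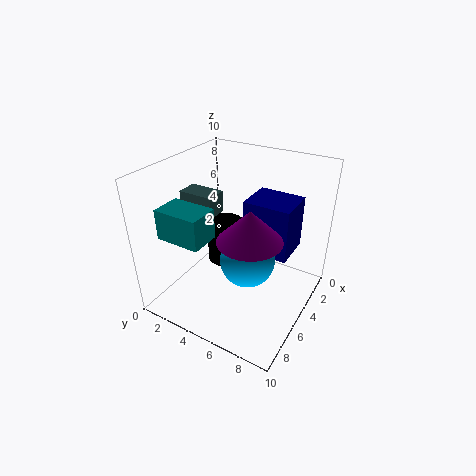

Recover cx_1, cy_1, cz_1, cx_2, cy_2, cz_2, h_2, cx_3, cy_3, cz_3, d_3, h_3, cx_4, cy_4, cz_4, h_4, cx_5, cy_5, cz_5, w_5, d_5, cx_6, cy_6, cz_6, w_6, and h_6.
cx_1 = 4.5; cy_1 = 5.5; cz_1 = 3; cx_2 = 7; cy_2 = 7; cz_2 = 6.5; h_2 = 2; cx_3 = 0.5; cy_3 = 4.5; cz_3 = 3; d_3 = 3.5; h_3 = 4; cx_4 = 2; cy_4 = 2; cz_4 = 0.5; h_4 = 3.5; cx_5 = 7; cy_5 = 1.5; cz_5 = 6; w_5 = 2; d_5 = 3; cx_6 = 4.5; cy_6 = 1; cz_6 = 6.5; w_6 = 1.5; h_6 = 1.5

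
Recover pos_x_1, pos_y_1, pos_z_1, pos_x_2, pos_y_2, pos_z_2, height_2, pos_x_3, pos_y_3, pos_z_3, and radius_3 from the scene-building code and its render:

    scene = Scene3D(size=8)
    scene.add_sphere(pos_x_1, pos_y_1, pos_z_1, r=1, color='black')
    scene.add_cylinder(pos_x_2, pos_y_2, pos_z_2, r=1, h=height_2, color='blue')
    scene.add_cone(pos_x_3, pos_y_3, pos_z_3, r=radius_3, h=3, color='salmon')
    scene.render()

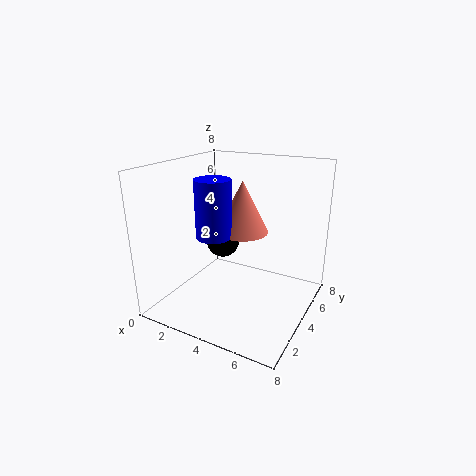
pos_x_1 = 2.25
pos_y_1 = 5.25
pos_z_1 = 3
pos_x_2 = 2.75
pos_y_2 = 3.5
pos_z_2 = 4
height_2 = 3.25
pos_x_3 = 3.75
pos_y_3 = 5
pos_z_3 = 4
radius_3 = 1.5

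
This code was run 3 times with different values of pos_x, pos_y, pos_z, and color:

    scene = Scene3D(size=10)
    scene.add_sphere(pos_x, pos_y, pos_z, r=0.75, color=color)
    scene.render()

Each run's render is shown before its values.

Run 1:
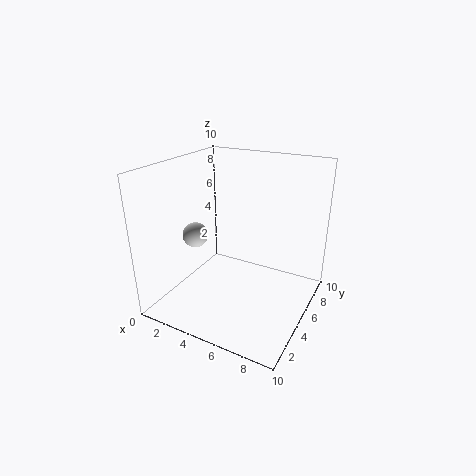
pos_x = 4
pos_y = 1.5
pos_z = 6.5
color = 'lightgray'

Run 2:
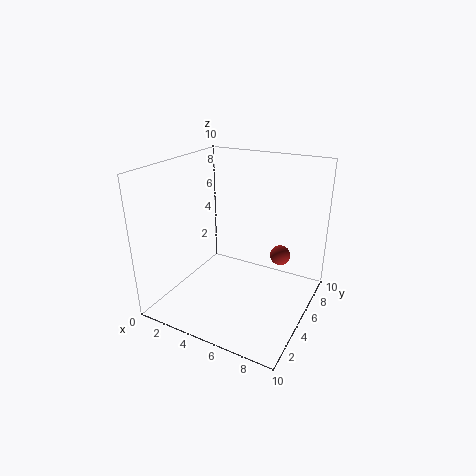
pos_x = 7.25
pos_y = 7.5
pos_z = 3
color = 'brown'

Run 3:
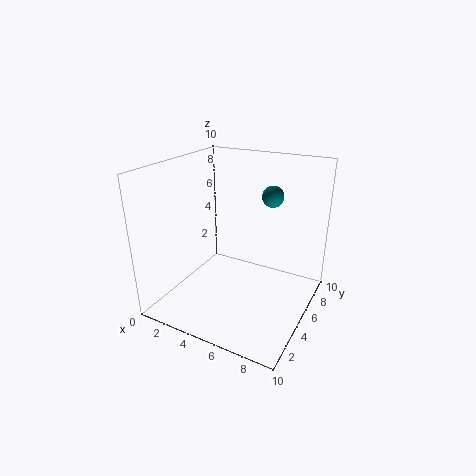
pos_x = 6.75
pos_y = 6.75
pos_z = 7.75
color = 'teal'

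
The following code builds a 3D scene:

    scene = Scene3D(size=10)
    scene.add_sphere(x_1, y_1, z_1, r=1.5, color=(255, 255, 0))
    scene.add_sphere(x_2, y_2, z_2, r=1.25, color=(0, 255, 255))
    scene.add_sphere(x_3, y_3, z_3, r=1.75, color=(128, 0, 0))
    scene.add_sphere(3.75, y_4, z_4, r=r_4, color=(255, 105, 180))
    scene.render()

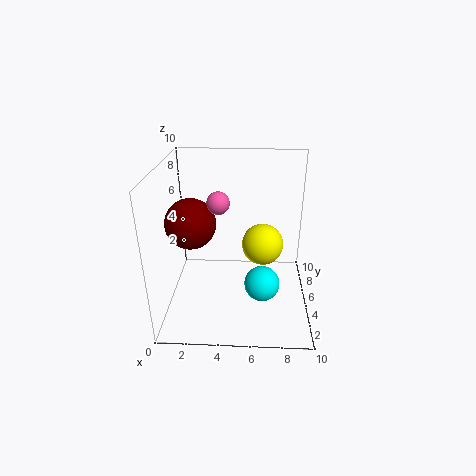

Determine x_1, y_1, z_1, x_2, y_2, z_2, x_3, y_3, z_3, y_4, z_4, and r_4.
x_1 = 6.75; y_1 = 6; z_1 = 4; x_2 = 6.75; y_2 = 4.25; z_2 = 1.75; x_3 = 1.75; y_3 = 5; z_3 = 6; y_4 = 4.5; z_4 = 7.75; r_4 = 0.75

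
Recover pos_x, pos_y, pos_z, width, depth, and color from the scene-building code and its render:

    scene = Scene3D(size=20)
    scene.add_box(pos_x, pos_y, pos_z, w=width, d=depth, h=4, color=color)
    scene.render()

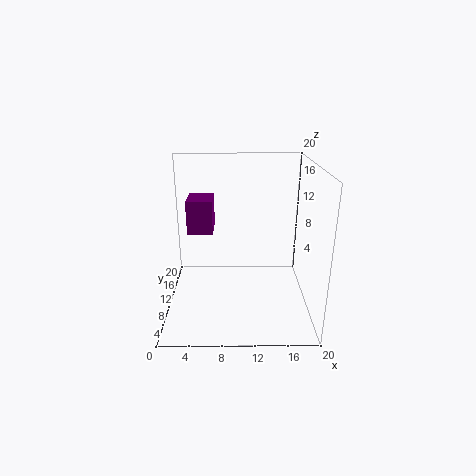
pos_x = 4; pos_y = 4; pos_z = 13; width = 3; depth = 4; color = 'purple'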